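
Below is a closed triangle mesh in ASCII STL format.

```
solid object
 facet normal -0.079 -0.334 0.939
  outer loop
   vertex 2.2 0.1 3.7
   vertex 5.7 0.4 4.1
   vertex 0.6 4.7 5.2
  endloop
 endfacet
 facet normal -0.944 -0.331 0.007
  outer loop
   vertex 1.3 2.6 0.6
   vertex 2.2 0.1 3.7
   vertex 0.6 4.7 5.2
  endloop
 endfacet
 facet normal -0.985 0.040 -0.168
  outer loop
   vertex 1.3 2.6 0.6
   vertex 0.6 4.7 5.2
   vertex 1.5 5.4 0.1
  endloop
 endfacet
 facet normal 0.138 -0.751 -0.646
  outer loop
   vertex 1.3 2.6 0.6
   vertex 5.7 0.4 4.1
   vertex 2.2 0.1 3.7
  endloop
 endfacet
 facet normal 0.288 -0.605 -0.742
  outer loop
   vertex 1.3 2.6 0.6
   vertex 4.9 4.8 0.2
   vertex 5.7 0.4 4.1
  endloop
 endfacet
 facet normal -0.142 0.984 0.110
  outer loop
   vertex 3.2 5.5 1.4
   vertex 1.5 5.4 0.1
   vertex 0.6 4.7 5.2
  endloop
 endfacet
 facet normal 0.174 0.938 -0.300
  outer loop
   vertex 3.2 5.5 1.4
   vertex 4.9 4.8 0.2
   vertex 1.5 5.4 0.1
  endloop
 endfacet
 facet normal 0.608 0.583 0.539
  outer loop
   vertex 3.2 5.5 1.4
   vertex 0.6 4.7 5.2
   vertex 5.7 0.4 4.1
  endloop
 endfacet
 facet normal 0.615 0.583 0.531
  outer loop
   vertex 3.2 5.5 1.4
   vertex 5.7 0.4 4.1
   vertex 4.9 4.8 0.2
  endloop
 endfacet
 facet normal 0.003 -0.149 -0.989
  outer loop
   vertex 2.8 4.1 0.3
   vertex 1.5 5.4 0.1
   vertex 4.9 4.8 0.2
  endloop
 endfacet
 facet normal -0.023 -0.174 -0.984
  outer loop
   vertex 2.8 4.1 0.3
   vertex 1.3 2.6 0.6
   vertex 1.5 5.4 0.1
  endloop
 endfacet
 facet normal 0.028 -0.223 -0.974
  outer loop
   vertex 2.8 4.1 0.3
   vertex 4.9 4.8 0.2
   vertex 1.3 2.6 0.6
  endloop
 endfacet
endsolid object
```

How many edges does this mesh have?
18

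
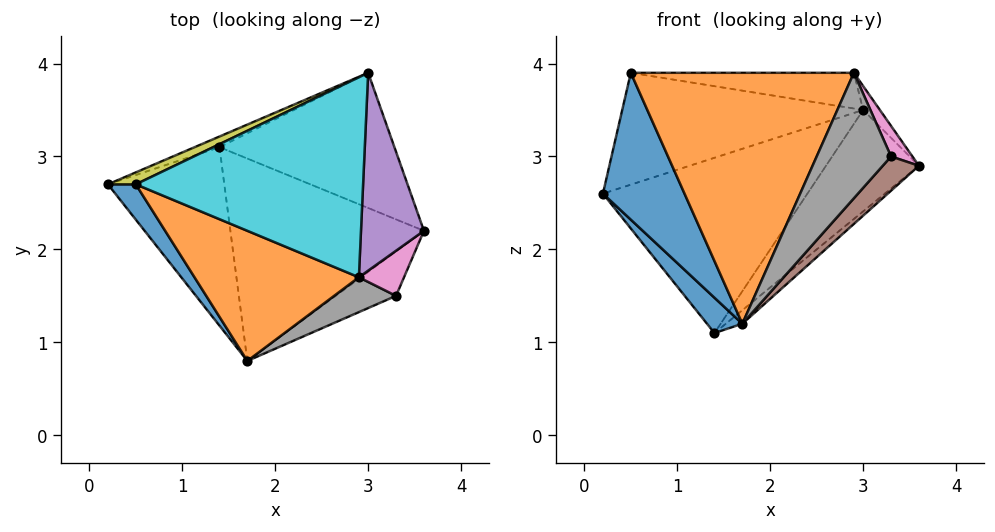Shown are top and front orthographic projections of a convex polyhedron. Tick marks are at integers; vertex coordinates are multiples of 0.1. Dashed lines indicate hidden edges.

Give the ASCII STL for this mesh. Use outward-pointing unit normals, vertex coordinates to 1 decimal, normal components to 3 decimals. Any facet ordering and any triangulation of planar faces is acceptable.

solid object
 facet normal -0.758 -0.127 -0.640
  outer loop
   vertex 1.4 3.1 1.1
   vertex 1.7 0.8 1.2
   vertex 0.2 2.7 2.6
  endloop
 endfacet
 facet normal 0.645 0.051 -0.763
  outer loop
   vertex 1.4 3.1 1.1
   vertex 3.6 2.2 2.9
   vertex 1.7 0.8 1.2
  endloop
 endfacet
 facet normal -0.378 0.924 -0.056
  outer loop
   vertex 3.0 3.9 3.5
   vertex 1.4 3.1 1.1
   vertex 0.2 2.7 2.6
  endloop
 endfacet
 facet normal 0.669 0.446 -0.595
  outer loop
   vertex 3.0 3.9 3.5
   vertex 3.6 2.2 2.9
   vertex 1.4 3.1 1.1
  endloop
 endfacet
 facet normal 0.800 0.072 0.596
  outer loop
   vertex 2.9 1.7 3.9
   vertex 3.6 2.2 2.9
   vertex 3.0 3.9 3.5
  endloop
 endfacet
 facet normal 0.757 -0.398 -0.518
  outer loop
   vertex 3.3 1.5 3.0
   vertex 1.7 0.8 1.2
   vertex 3.6 2.2 2.9
  endloop
 endfacet
 facet normal 0.846 -0.299 0.442
  outer loop
   vertex 3.3 1.5 3.0
   vertex 3.6 2.2 2.9
   vertex 2.9 1.7 3.9
  endloop
 endfacet
 facet normal 0.120 -0.957 0.266
  outer loop
   vertex 3.3 1.5 3.0
   vertex 2.9 1.7 3.9
   vertex 1.7 0.8 1.2
  endloop
 endfacet
 facet normal -0.418 0.903 0.096
  outer loop
   vertex 0.5 2.7 3.9
   vertex 3.0 3.9 3.5
   vertex 0.2 2.7 2.6
  endloop
 endfacet
 facet normal 0.073 0.175 0.982
  outer loop
   vertex 0.5 2.7 3.9
   vertex 2.9 1.7 3.9
   vertex 3.0 3.9 3.5
  endloop
 endfacet
 facet normal -0.712 -0.683 0.164
  outer loop
   vertex 0.5 2.7 3.9
   vertex 0.2 2.7 2.6
   vertex 1.7 0.8 1.2
  endloop
 endfacet
 facet normal -0.347 -0.833 0.432
  outer loop
   vertex 0.5 2.7 3.9
   vertex 1.7 0.8 1.2
   vertex 2.9 1.7 3.9
  endloop
 endfacet
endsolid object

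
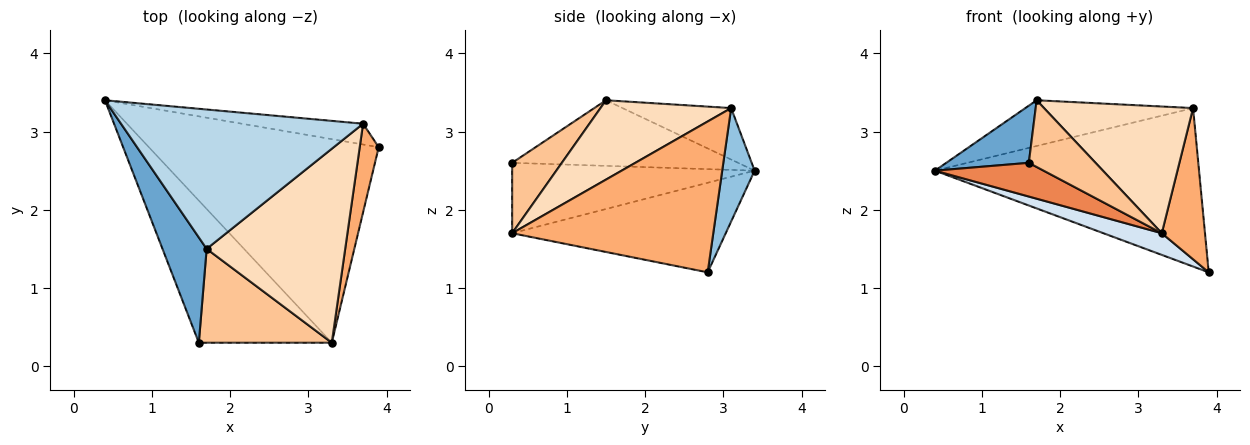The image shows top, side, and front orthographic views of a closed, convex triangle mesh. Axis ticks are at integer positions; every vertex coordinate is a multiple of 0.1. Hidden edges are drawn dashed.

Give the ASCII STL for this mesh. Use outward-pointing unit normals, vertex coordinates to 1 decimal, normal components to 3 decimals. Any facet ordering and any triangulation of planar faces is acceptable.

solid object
 facet normal -0.794 -0.290 0.534
  outer loop
   vertex 1.7 1.5 3.4
   vertex 0.4 3.4 2.5
   vertex 1.6 0.3 2.6
  endloop
 endfacet
 facet normal 0.121 0.984 -0.129
  outer loop
   vertex 3.7 3.1 3.3
   vertex 3.9 2.8 1.2
   vertex 0.4 3.4 2.5
  endloop
 endfacet
 facet normal -0.198 0.306 0.931
  outer loop
   vertex 3.7 3.1 3.3
   vertex 0.4 3.4 2.5
   vertex 1.7 1.5 3.4
  endloop
 endfacet
 facet normal -0.361 -0.099 -0.927
  outer loop
   vertex 3.3 0.3 1.7
   vertex 0.4 3.4 2.5
   vertex 3.9 2.8 1.2
  endloop
 endfacet
 facet normal -0.458 -0.205 -0.865
  outer loop
   vertex 3.3 0.3 1.7
   vertex 1.6 0.3 2.6
   vertex 0.4 3.4 2.5
  endloop
 endfacet
 facet normal 0.970 -0.208 0.122
  outer loop
   vertex 3.3 0.3 1.7
   vertex 3.9 2.8 1.2
   vertex 3.7 3.1 3.3
  endloop
 endfacet
 facet normal 0.396 -0.532 0.748
  outer loop
   vertex 3.3 0.3 1.7
   vertex 1.7 1.5 3.4
   vertex 1.6 0.3 2.6
  endloop
 endfacet
 facet normal 0.432 -0.493 0.755
  outer loop
   vertex 3.3 0.3 1.7
   vertex 3.7 3.1 3.3
   vertex 1.7 1.5 3.4
  endloop
 endfacet
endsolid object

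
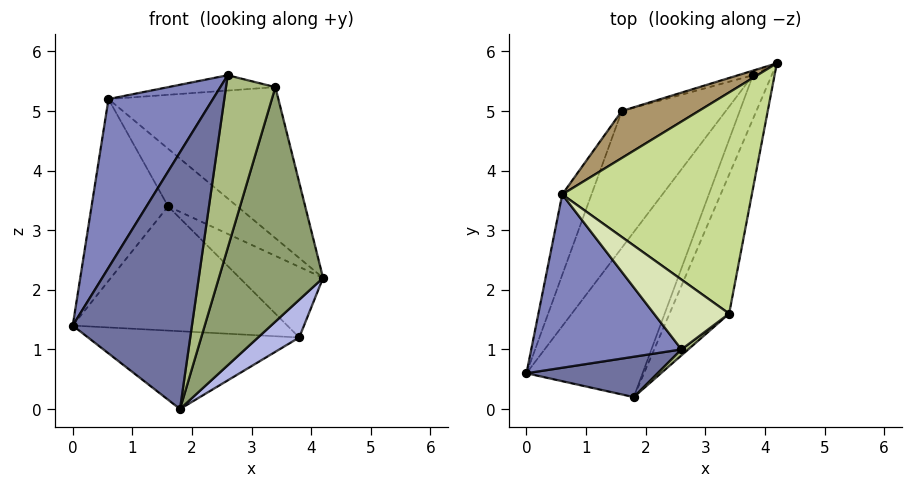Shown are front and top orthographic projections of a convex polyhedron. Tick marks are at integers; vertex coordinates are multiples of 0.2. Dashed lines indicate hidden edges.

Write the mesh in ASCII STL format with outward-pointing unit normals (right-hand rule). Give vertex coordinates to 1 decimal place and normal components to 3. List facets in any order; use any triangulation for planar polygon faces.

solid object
 facet normal -0.098 -0.983 0.154
  outer loop
   vertex 1.8 0.2 0.0
   vertex 2.6 1.0 5.6
   vertex 0.0 0.6 1.4
  endloop
 endfacet
 facet normal -0.724 -0.481 0.494
  outer loop
   vertex 0.6 3.6 5.2
   vertex 0.0 0.6 1.4
   vertex 2.6 1.0 5.6
  endloop
 endfacet
 facet normal -0.520 0.364 -0.773
  outer loop
   vertex 3.8 5.6 1.2
   vertex 1.8 0.2 0.0
   vertex 0.0 0.6 1.4
  endloop
 endfacet
 facet normal 0.912 -0.269 -0.311
  outer loop
   vertex 3.8 5.6 1.2
   vertex 4.2 5.8 2.2
   vertex 1.8 0.2 0.0
  endloop
 endfacet
 facet normal 0.927 -0.322 -0.191
  outer loop
   vertex 3.4 1.6 5.4
   vertex 1.8 0.2 0.0
   vertex 4.2 5.8 2.2
  endloop
 endfacet
 facet normal 0.604 -0.796 0.027
  outer loop
   vertex 3.4 1.6 5.4
   vertex 2.6 1.0 5.6
   vertex 1.8 0.2 0.0
  endloop
 endfacet
 facet normal 0.325 0.533 0.781
  outer loop
   vertex 3.4 1.6 5.4
   vertex 4.2 5.8 2.2
   vertex 0.6 3.6 5.2
  endloop
 endfacet
 facet normal 0.083 0.214 0.973
  outer loop
   vertex 3.4 1.6 5.4
   vertex 0.6 3.6 5.2
   vertex 2.6 1.0 5.6
  endloop
 endfacet
 facet normal 0.053 0.774 0.631
  outer loop
   vertex 1.6 5.0 3.4
   vertex 0.6 3.6 5.2
   vertex 4.2 5.8 2.2
  endloop
 endfacet
 facet normal -0.319 0.946 -0.061
  outer loop
   vertex 1.6 5.0 3.4
   vertex 4.2 5.8 2.2
   vertex 3.8 5.6 1.2
  endloop
 endfacet
 facet normal -0.895 0.408 -0.180
  outer loop
   vertex 1.6 5.0 3.4
   vertex 0.0 0.6 1.4
   vertex 0.6 3.6 5.2
  endloop
 endfacet
 facet normal -0.678 0.494 -0.544
  outer loop
   vertex 1.6 5.0 3.4
   vertex 3.8 5.6 1.2
   vertex 0.0 0.6 1.4
  endloop
 endfacet
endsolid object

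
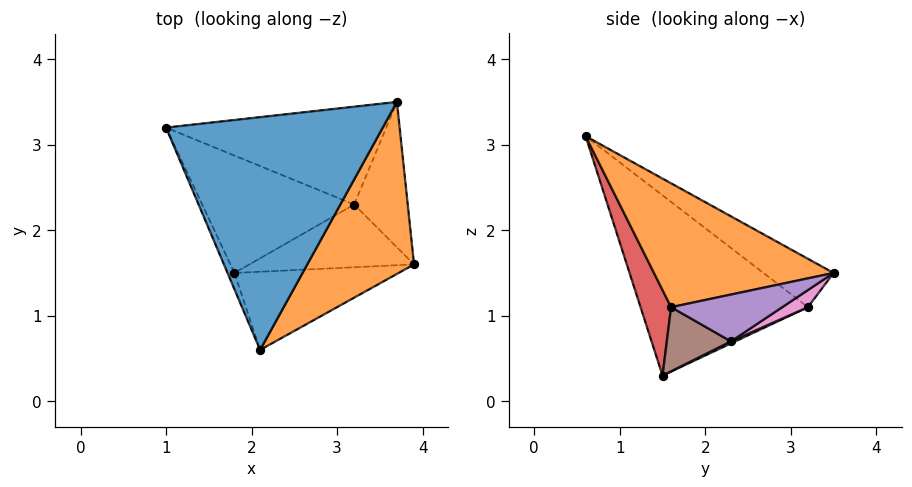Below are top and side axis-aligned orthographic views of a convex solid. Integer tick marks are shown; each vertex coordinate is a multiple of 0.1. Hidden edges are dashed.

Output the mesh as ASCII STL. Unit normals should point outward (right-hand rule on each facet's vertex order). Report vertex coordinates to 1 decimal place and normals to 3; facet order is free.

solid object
 facet normal -0.182 0.550 0.815
  outer loop
   vertex 3.7 3.5 1.5
   vertex 1.0 3.2 1.1
   vertex 2.1 0.6 3.1
  endloop
 endfacet
 facet normal 0.756 -0.058 0.652
  outer loop
   vertex 3.7 3.5 1.5
   vertex 2.1 0.6 3.1
   vertex 3.9 1.6 1.1
  endloop
 endfacet
 facet normal -0.910 -0.412 -0.035
  outer loop
   vertex 1.8 1.5 0.3
   vertex 2.1 0.6 3.1
   vertex 1.0 3.2 1.1
  endloop
 endfacet
 facet normal 0.166 -0.934 -0.318
  outer loop
   vertex 1.8 1.5 0.3
   vertex 3.9 1.6 1.1
   vertex 2.1 0.6 3.1
  endloop
 endfacet
 facet normal 0.642 0.222 -0.734
  outer loop
   vertex 3.2 2.3 0.7
   vertex 3.7 3.5 1.5
   vertex 3.9 1.6 1.1
  endloop
 endfacet
 facet normal 0.358 -0.167 -0.919
  outer loop
   vertex 3.2 2.3 0.7
   vertex 3.9 1.6 1.1
   vertex 1.8 1.5 0.3
  endloop
 endfacet
 facet normal 0.065 0.534 -0.843
  outer loop
   vertex 3.2 2.3 0.7
   vertex 1.0 3.2 1.1
   vertex 3.7 3.5 1.5
  endloop
 endfacet
 facet normal 0.012 0.430 -0.903
  outer loop
   vertex 3.2 2.3 0.7
   vertex 1.8 1.5 0.3
   vertex 1.0 3.2 1.1
  endloop
 endfacet
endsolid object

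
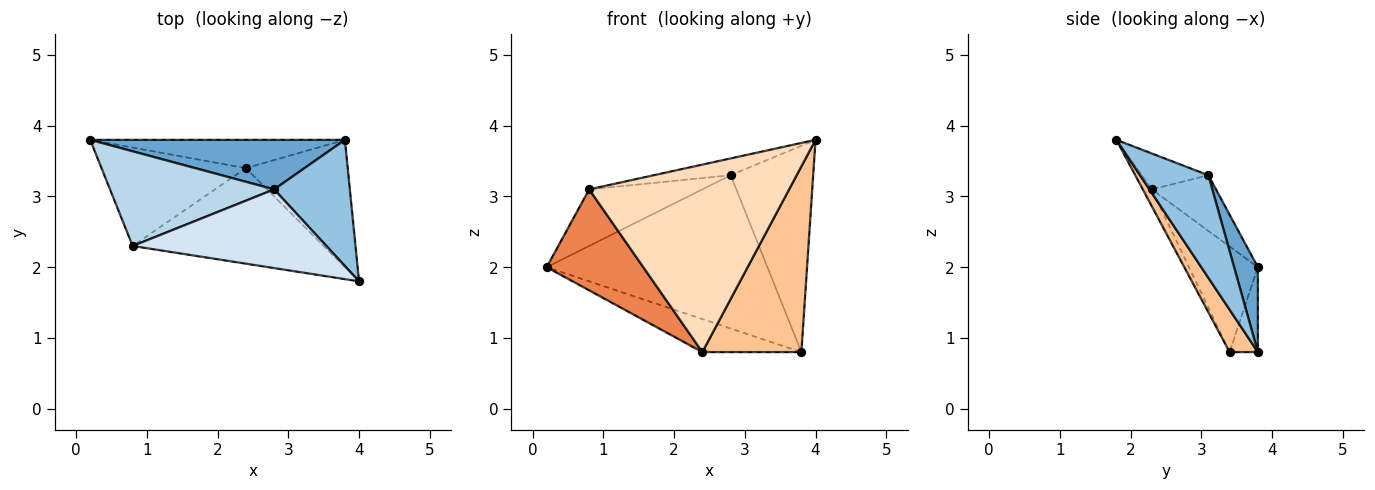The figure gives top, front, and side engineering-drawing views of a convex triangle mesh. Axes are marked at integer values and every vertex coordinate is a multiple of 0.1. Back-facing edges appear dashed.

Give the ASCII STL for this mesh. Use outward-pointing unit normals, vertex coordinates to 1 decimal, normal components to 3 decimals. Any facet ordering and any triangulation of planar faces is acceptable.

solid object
 facet normal 0.102 0.947 0.306
  outer loop
   vertex 2.8 3.1 3.3
   vertex 3.8 3.8 0.8
   vertex 0.2 3.8 2.0
  endloop
 endfacet
 facet normal 0.577 0.697 0.426
  outer loop
   vertex 2.8 3.1 3.3
   vertex 4.0 1.8 3.8
   vertex 3.8 3.8 0.8
  endloop
 endfacet
 facet normal -0.279 0.493 0.824
  outer loop
   vertex 0.8 2.3 3.1
   vertex 2.8 3.1 3.3
   vertex 0.2 3.8 2.0
  endloop
 endfacet
 facet normal -0.178 0.205 0.962
  outer loop
   vertex 0.8 2.3 3.1
   vertex 4.0 1.8 3.8
   vertex 2.8 3.1 3.3
  endloop
 endfacet
 facet normal -0.455 -0.638 -0.622
  outer loop
   vertex 2.4 3.4 0.8
   vertex 0.8 2.3 3.1
   vertex 0.2 3.8 2.0
  endloop
 endfacet
 facet normal -0.212 0.742 -0.636
  outer loop
   vertex 2.4 3.4 0.8
   vertex 0.2 3.8 2.0
   vertex 3.8 3.8 0.8
  endloop
 endfacet
 facet normal 0.229 -0.803 -0.550
  outer loop
   vertex 2.4 3.4 0.8
   vertex 3.8 3.8 0.8
   vertex 4.0 1.8 3.8
  endloop
 endfacet
 facet normal -0.040 -0.890 -0.454
  outer loop
   vertex 2.4 3.4 0.8
   vertex 4.0 1.8 3.8
   vertex 0.8 2.3 3.1
  endloop
 endfacet
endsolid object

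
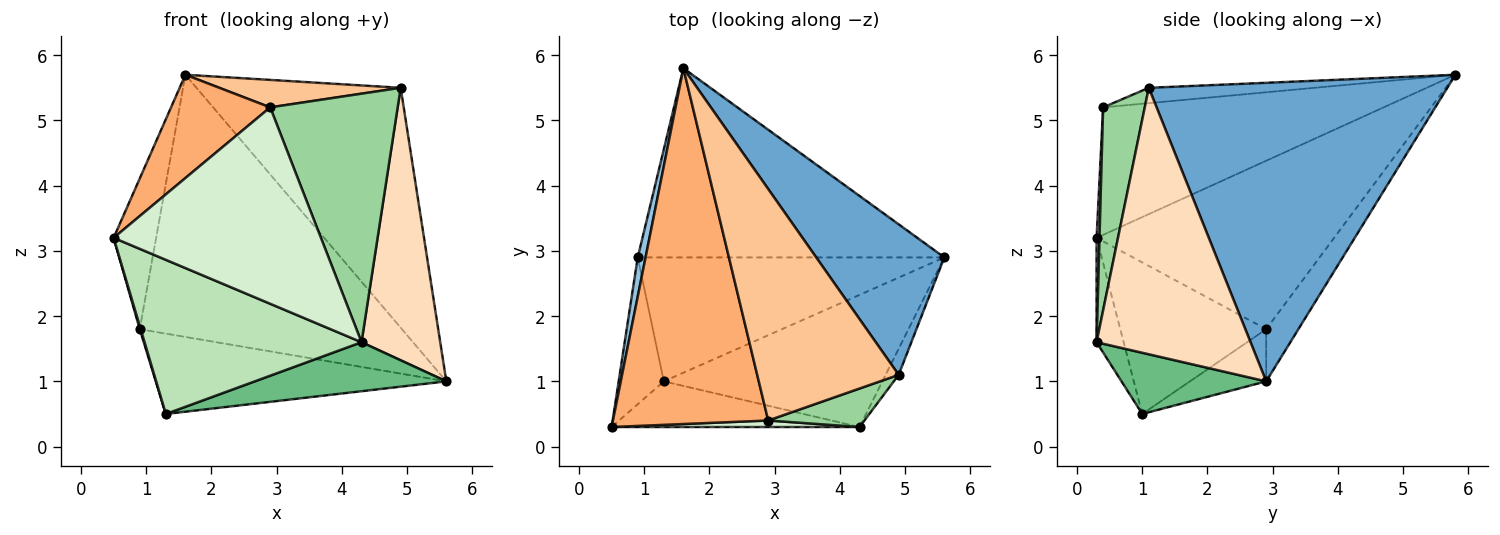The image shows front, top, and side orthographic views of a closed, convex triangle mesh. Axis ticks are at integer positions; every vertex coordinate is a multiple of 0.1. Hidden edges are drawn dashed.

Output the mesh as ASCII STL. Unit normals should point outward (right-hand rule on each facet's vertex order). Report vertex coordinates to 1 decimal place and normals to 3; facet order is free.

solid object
 facet normal 0.778 0.532 0.334
  outer loop
   vertex 4.9 1.1 5.5
   vertex 5.6 2.9 1.0
   vertex 1.6 5.8 5.7
  endloop
 endfacet
 facet normal -0.983 0.176 0.046
  outer loop
   vertex 0.9 2.9 1.8
   vertex 0.5 0.3 3.2
   vertex 1.6 5.8 5.7
  endloop
 endfacet
 facet normal -0.958 -0.006 -0.286
  outer loop
   vertex 0.9 2.9 1.8
   vertex 1.3 1.0 0.5
   vertex 0.5 0.3 3.2
  endloop
 endfacet
 facet normal -0.099 0.807 -0.582
  outer loop
   vertex 0.9 2.9 1.8
   vertex 1.6 5.8 5.7
   vertex 5.6 2.9 1.0
  endloop
 endfacet
 facet normal -0.141 0.539 -0.831
  outer loop
   vertex 0.9 2.9 1.8
   vertex 5.6 2.9 1.0
   vertex 1.3 1.0 0.5
  endloop
 endfacet
 facet normal -0.619 -0.219 0.754
  outer loop
   vertex 2.9 0.4 5.2
   vertex 1.6 5.8 5.7
   vertex 0.5 0.3 3.2
  endloop
 endfacet
 facet normal -0.107 -0.117 0.987
  outer loop
   vertex 2.9 0.4 5.2
   vertex 4.9 1.1 5.5
   vertex 1.6 5.8 5.7
  endloop
 endfacet
 facet normal 0.890 -0.455 -0.044
  outer loop
   vertex 4.3 0.3 1.6
   vertex 5.6 2.9 1.0
   vertex 4.9 1.1 5.5
  endloop
 endfacet
 facet normal 0.254 -0.336 -0.907
  outer loop
   vertex 4.3 0.3 1.6
   vertex 1.3 1.0 0.5
   vertex 5.6 2.9 1.0
  endloop
 endfacet
 facet normal 0.307 -0.940 0.146
  outer loop
   vertex 4.3 0.3 1.6
   vertex 4.9 1.1 5.5
   vertex 2.9 0.4 5.2
  endloop
 endfacet
 facet normal -0.119 -0.952 -0.282
  outer loop
   vertex 4.3 0.3 1.6
   vertex 0.5 0.3 3.2
   vertex 1.3 1.0 0.5
  endloop
 endfacet
 facet normal 0.014 -0.999 0.033
  outer loop
   vertex 4.3 0.3 1.6
   vertex 2.9 0.4 5.2
   vertex 0.5 0.3 3.2
  endloop
 endfacet
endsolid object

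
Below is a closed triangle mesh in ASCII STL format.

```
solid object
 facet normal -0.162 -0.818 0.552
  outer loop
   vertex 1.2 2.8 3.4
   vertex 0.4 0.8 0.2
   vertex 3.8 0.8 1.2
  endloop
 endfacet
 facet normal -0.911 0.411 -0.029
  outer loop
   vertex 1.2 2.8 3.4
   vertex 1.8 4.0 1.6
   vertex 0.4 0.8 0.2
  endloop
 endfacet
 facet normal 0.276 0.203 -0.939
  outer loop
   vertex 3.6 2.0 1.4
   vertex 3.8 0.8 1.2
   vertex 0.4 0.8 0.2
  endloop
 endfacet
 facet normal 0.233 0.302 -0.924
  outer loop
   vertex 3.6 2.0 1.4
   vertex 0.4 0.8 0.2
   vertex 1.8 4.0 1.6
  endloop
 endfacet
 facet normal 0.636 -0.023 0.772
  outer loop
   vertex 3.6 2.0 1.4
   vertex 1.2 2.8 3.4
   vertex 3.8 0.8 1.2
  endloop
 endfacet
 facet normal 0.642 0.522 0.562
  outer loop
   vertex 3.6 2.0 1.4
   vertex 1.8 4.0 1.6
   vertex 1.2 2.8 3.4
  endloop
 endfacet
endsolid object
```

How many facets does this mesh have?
6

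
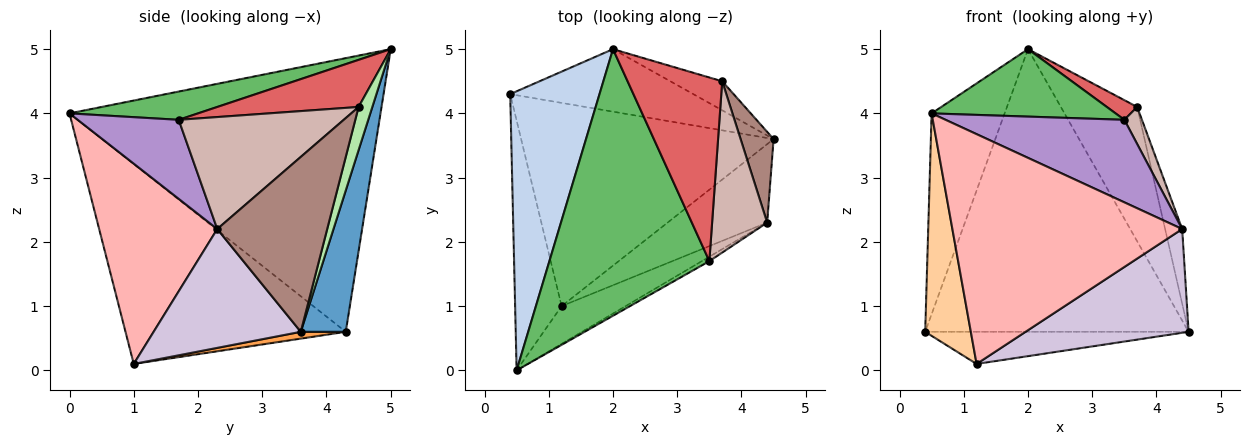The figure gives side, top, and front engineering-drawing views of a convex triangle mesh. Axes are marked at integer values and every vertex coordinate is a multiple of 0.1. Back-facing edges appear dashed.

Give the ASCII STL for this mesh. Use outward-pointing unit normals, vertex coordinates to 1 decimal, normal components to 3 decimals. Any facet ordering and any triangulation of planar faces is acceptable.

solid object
 facet normal 0.164 0.963 -0.213
  outer loop
   vertex 2.0 5.0 5.0
   vertex 4.5 3.6 0.6
   vertex 0.4 4.3 0.6
  endloop
 endfacet
 facet normal -0.928 0.218 0.303
  outer loop
   vertex 2.0 5.0 5.0
   vertex 0.4 4.3 0.6
   vertex 0.5 0.0 4.0
  endloop
 endfacet
 facet normal 0.027 0.156 -0.987
  outer loop
   vertex 1.2 1.0 0.1
   vertex 0.4 4.3 0.6
   vertex 4.5 3.6 0.6
  endloop
 endfacet
 facet normal -0.955 -0.198 -0.222
  outer loop
   vertex 1.2 1.0 0.1
   vertex 0.5 0.0 4.0
   vertex 0.4 4.3 0.6
  endloop
 endfacet
 facet normal 0.169 -0.242 0.956
  outer loop
   vertex 3.5 1.7 3.9
   vertex 2.0 5.0 5.0
   vertex 0.5 0.0 4.0
  endloop
 endfacet
 facet normal 0.173 0.963 -0.208
  outer loop
   vertex 3.7 4.5 4.1
   vertex 4.5 3.6 0.6
   vertex 2.0 5.0 5.0
  endloop
 endfacet
 facet normal 0.444 -0.095 0.891
  outer loop
   vertex 3.7 4.5 4.1
   vertex 2.0 5.0 5.0
   vertex 3.5 1.7 3.9
  endloop
 endfacet
 facet normal 0.452 -0.880 -0.144
  outer loop
   vertex 4.4 2.3 2.2
   vertex 0.5 0.0 4.0
   vertex 1.2 1.0 0.1
  endloop
 endfacet
 facet normal 0.491 -0.870 -0.047
  outer loop
   vertex 4.4 2.3 2.2
   vertex 3.5 1.7 3.9
   vertex 0.5 0.0 4.0
  endloop
 endfacet
 facet normal 0.584 -0.647 -0.489
  outer loop
   vertex 4.4 2.3 2.2
   vertex 1.2 1.0 0.1
   vertex 4.5 3.6 0.6
  endloop
 endfacet
 facet normal 0.971 0.151 0.183
  outer loop
   vertex 4.4 2.3 2.2
   vertex 4.5 3.6 0.6
   vertex 3.7 4.5 4.1
  endloop
 endfacet
 facet normal 0.893 -0.095 0.439
  outer loop
   vertex 4.4 2.3 2.2
   vertex 3.7 4.5 4.1
   vertex 3.5 1.7 3.9
  endloop
 endfacet
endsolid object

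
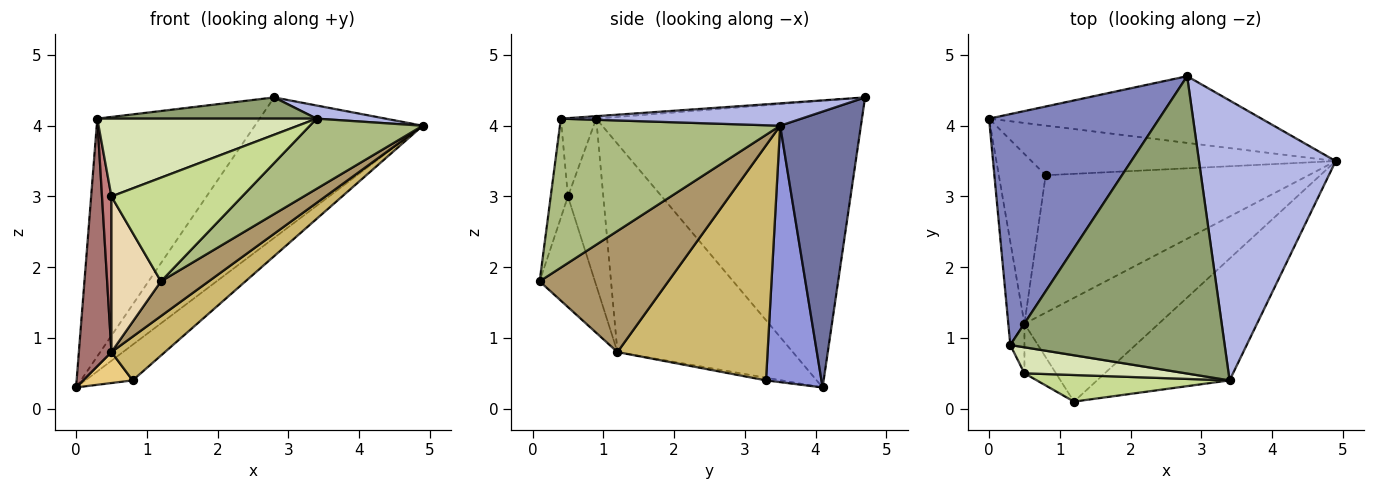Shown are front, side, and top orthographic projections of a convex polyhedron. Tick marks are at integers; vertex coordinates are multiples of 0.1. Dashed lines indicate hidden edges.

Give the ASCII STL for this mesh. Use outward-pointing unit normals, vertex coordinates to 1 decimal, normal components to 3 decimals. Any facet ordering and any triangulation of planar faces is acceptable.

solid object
 facet normal 0.399 0.829 -0.393
  outer loop
   vertex 2.8 4.7 4.4
   vertex 4.9 3.5 4.0
   vertex 0.0 4.1 0.3
  endloop
 endfacet
 facet normal -0.761 0.465 0.452
  outer loop
   vertex 0.3 0.9 4.1
   vertex 2.8 4.7 4.4
   vertex 0.0 4.1 0.3
  endloop
 endfacet
 facet normal 0.565 0.481 -0.670
  outer loop
   vertex 0.8 3.3 0.4
   vertex 0.0 4.1 0.3
   vertex 4.9 3.5 4.0
  endloop
 endfacet
 facet normal 0.161 -0.046 0.986
  outer loop
   vertex 3.4 0.4 4.1
   vertex 4.9 3.5 4.0
   vertex 2.8 4.7 4.4
  endloop
 endfacet
 facet normal -0.011 -0.071 0.997
  outer loop
   vertex 3.4 0.4 4.1
   vertex 2.8 4.7 4.4
   vertex 0.3 0.9 4.1
  endloop
 endfacet
 facet normal 0.698 -0.358 -0.621
  outer loop
   vertex 3.4 0.4 4.1
   vertex 1.2 0.1 1.8
   vertex 4.9 3.5 4.0
  endloop
 endfacet
 facet normal -0.127 -0.961 0.246
  outer loop
   vertex 3.4 0.4 4.1
   vertex 0.5 0.5 3.0
   vertex 1.2 0.1 1.8
  endloop
 endfacet
 facet normal -0.151 -0.937 0.313
  outer loop
   vertex 3.4 0.4 4.1
   vertex 0.3 0.9 4.1
   vertex 0.5 0.5 3.0
  endloop
 endfacet
 facet normal 0.650 -0.241 -0.720
  outer loop
   vertex 0.5 1.2 0.8
   vertex 4.9 3.5 4.0
   vertex 1.2 0.1 1.8
  endloop
 endfacet
 facet normal 0.648 -0.231 -0.726
  outer loop
   vertex 0.5 1.2 0.8
   vertex 0.8 3.3 0.4
   vertex 4.9 3.5 4.0
  endloop
 endfacet
 facet normal -0.056 -0.179 -0.982
  outer loop
   vertex 0.5 1.2 0.8
   vertex 0.0 4.1 0.3
   vertex 0.8 3.3 0.4
  endloop
 endfacet
 facet normal -0.729 -0.653 -0.208
  outer loop
   vertex 0.5 1.2 0.8
   vertex 1.2 0.1 1.8
   vertex 0.5 0.5 3.0
  endloop
 endfacet
 facet normal -0.980 -0.182 -0.076
  outer loop
   vertex 0.5 1.2 0.8
   vertex 0.3 0.9 4.1
   vertex 0.0 4.1 0.3
  endloop
 endfacet
 facet normal -0.963 -0.257 -0.082
  outer loop
   vertex 0.5 1.2 0.8
   vertex 0.5 0.5 3.0
   vertex 0.3 0.9 4.1
  endloop
 endfacet
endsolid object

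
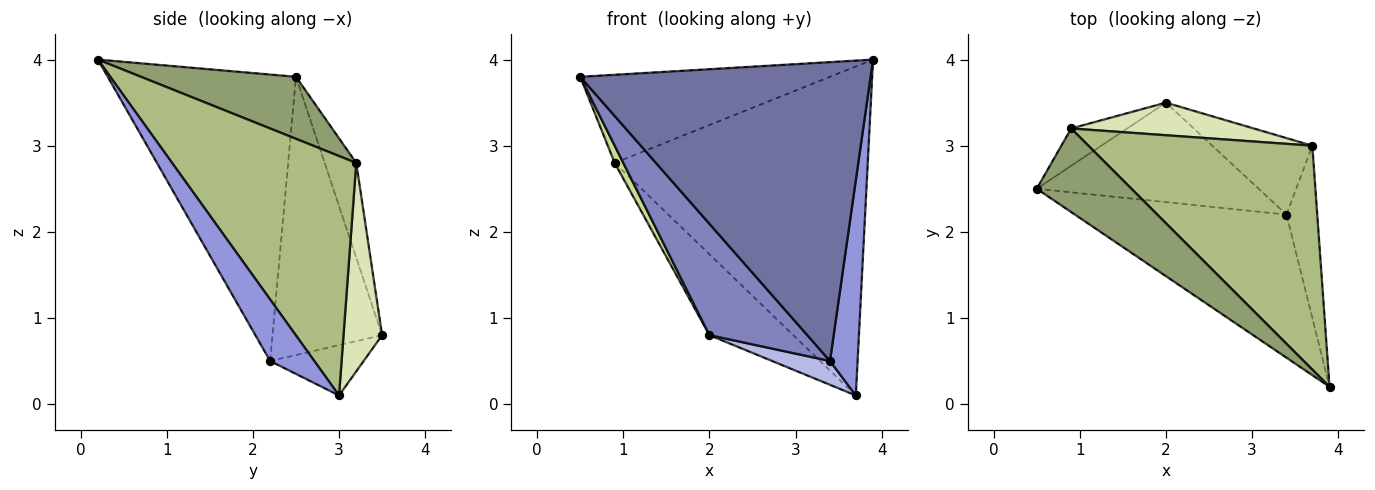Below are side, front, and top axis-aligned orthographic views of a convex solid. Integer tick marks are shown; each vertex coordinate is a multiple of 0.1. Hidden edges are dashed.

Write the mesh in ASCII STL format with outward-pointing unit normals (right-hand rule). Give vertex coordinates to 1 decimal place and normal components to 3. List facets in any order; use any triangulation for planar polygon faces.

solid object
 facet normal -0.505 -0.779 -0.373
  outer loop
   vertex 3.4 2.2 0.5
   vertex 3.9 0.2 4.0
   vertex 0.5 2.5 3.8
  endloop
 endfacet
 facet normal -0.641 -0.572 -0.511
  outer loop
   vertex 3.4 2.2 0.5
   vertex 0.5 2.5 3.8
   vertex 2.0 3.5 0.8
  endloop
 endfacet
 facet normal 0.781 -0.488 -0.390
  outer loop
   vertex 3.4 2.2 0.5
   vertex 3.7 3.0 0.1
   vertex 3.9 0.2 4.0
  endloop
 endfacet
 facet normal -0.433 -0.268 -0.861
  outer loop
   vertex 3.4 2.2 0.5
   vertex 2.0 3.5 0.8
   vertex 3.7 3.0 0.1
  endloop
 endfacet
 facet normal 0.411 0.662 0.627
  outer loop
   vertex 0.9 3.2 2.8
   vertex 0.5 2.5 3.8
   vertex 3.9 0.2 4.0
  endloop
 endfacet
 facet normal 0.516 0.708 0.482
  outer loop
   vertex 0.9 3.2 2.8
   vertex 3.9 0.2 4.0
   vertex 3.7 3.0 0.1
  endloop
 endfacet
 facet normal -0.838 -0.229 -0.495
  outer loop
   vertex 0.9 3.2 2.8
   vertex 2.0 3.5 0.8
   vertex 0.5 2.5 3.8
  endloop
 endfacet
 facet normal 0.392 0.853 0.344
  outer loop
   vertex 0.9 3.2 2.8
   vertex 3.7 3.0 0.1
   vertex 2.0 3.5 0.8
  endloop
 endfacet
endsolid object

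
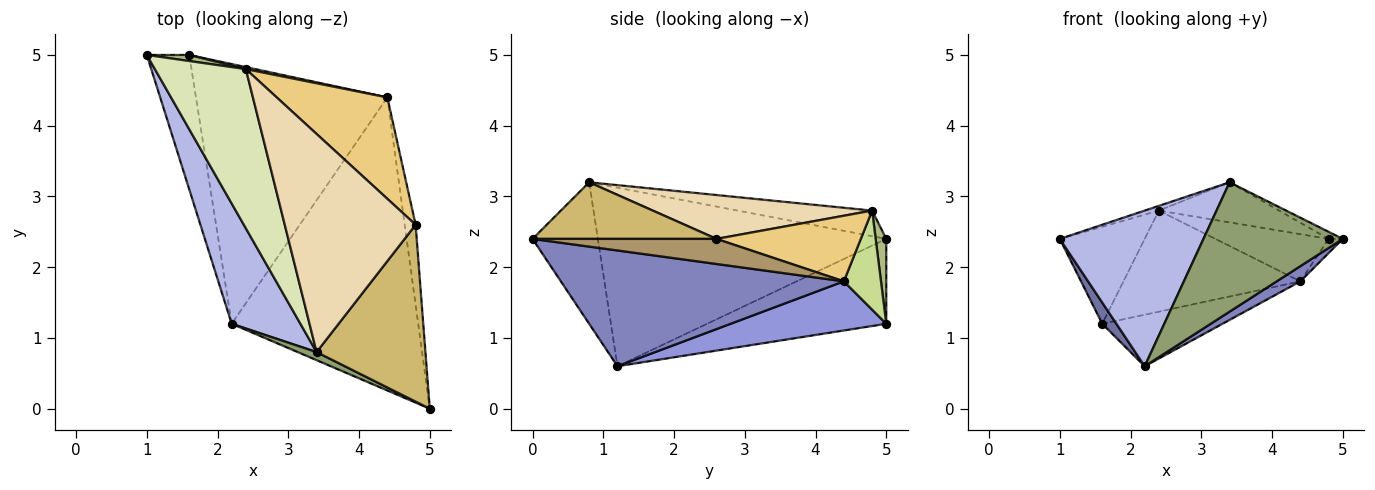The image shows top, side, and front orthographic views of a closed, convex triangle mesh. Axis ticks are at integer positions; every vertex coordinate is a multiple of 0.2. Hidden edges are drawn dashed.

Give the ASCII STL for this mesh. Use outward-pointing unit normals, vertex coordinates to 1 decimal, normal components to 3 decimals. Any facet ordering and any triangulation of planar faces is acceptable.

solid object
 facet normal -0.892 -0.070 -0.446
  outer loop
   vertex 1.6 5.0 1.2
   vertex 2.2 1.2 0.6
   vertex 1.0 5.0 2.4
  endloop
 endfacet
 facet normal 0.527 -0.044 -0.849
  outer loop
   vertex 4.4 4.4 1.8
   vertex 5.0 0.0 2.4
   vertex 2.2 1.2 0.6
  endloop
 endfacet
 facet normal 0.244 0.189 -0.951
  outer loop
   vertex 4.4 4.4 1.8
   vertex 2.2 1.2 0.6
   vertex 1.6 5.0 1.2
  endloop
 endfacet
 facet normal -0.846 -0.422 0.326
  outer loop
   vertex 3.4 0.8 3.2
   vertex 1.0 5.0 2.4
   vertex 2.2 1.2 0.6
  endloop
 endfacet
 facet normal -0.424 -0.904 0.057
  outer loop
   vertex 3.4 0.8 3.2
   vertex 2.2 1.2 0.6
   vertex 5.0 0.0 2.4
  endloop
 endfacet
 facet normal 0.124 0.990 0.062
  outer loop
   vertex 2.4 4.8 2.8
   vertex 1.6 5.0 1.2
   vertex 1.0 5.0 2.4
  endloop
 endfacet
 facet normal 0.205 0.978 0.020
  outer loop
   vertex 2.4 4.8 2.8
   vertex 4.4 4.4 1.8
   vertex 1.6 5.0 1.2
  endloop
 endfacet
 facet normal -0.271 0.029 0.962
  outer loop
   vertex 2.4 4.8 2.8
   vertex 1.0 5.0 2.4
   vertex 3.4 0.8 3.2
  endloop
 endfacet
 facet normal 0.914 0.070 -0.399
  outer loop
   vertex 4.8 2.6 2.4
   vertex 5.0 0.0 2.4
   vertex 4.4 4.4 1.8
  endloop
 endfacet
 facet normal 0.461 0.035 0.887
  outer loop
   vertex 4.8 2.6 2.4
   vertex 3.4 0.8 3.2
   vertex 5.0 0.0 2.4
  endloop
 endfacet
 facet normal 0.474 0.371 0.799
  outer loop
   vertex 4.8 2.6 2.4
   vertex 4.4 4.4 1.8
   vertex 2.4 4.8 2.8
  endloop
 endfacet
 facet normal 0.313 0.172 0.934
  outer loop
   vertex 4.8 2.6 2.4
   vertex 2.4 4.8 2.8
   vertex 3.4 0.8 3.2
  endloop
 endfacet
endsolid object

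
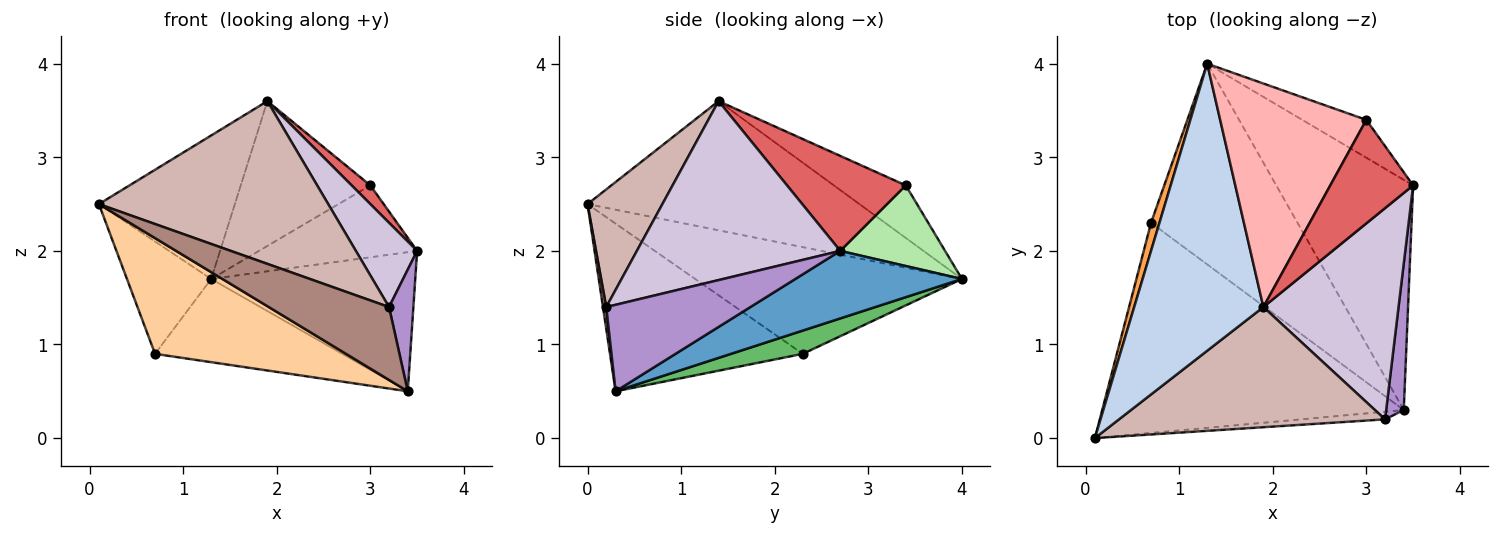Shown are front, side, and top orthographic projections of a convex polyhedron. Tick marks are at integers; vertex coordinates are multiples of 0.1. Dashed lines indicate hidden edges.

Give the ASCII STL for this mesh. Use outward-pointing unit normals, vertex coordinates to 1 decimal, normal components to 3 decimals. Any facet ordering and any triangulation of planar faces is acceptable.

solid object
 facet normal 0.389 0.477 -0.788
  outer loop
   vertex 3.4 0.3 0.5
   vertex 1.3 4.0 1.7
   vertex 3.5 2.7 2.0
  endloop
 endfacet
 facet normal -0.667 0.333 0.667
  outer loop
   vertex 1.9 1.4 3.6
   vertex 1.3 4.0 1.7
   vertex 0.1 0.0 2.5
  endloop
 endfacet
 facet normal -0.951 0.300 0.075
  outer loop
   vertex 0.7 2.3 0.9
   vertex 0.1 0.0 2.5
   vertex 1.3 4.0 1.7
  endloop
 endfacet
 facet normal -0.438 -0.434 -0.788
  outer loop
   vertex 0.7 2.3 0.9
   vertex 3.4 0.3 0.5
   vertex 0.1 0.0 2.5
  endloop
 endfacet
 facet normal 0.145 0.379 -0.914
  outer loop
   vertex 0.7 2.3 0.9
   vertex 1.3 4.0 1.7
   vertex 3.4 0.3 0.5
  endloop
 endfacet
 facet normal 0.506 0.763 -0.402
  outer loop
   vertex 3.0 3.4 2.7
   vertex 3.5 2.7 2.0
   vertex 1.3 4.0 1.7
  endloop
 endfacet
 facet normal 0.748 -0.118 0.653
  outer loop
   vertex 3.0 3.4 2.7
   vertex 1.9 1.4 3.6
   vertex 3.5 2.7 2.0
  endloop
 endfacet
 facet normal -0.289 0.520 0.803
  outer loop
   vertex 3.0 3.4 2.7
   vertex 1.3 4.0 1.7
   vertex 1.9 1.4 3.6
  endloop
 endfacet
 facet normal 0.967 -0.163 0.197
  outer loop
   vertex 3.2 0.2 1.4
   vertex 3.4 0.3 0.5
   vertex 3.5 2.7 2.0
  endloop
 endfacet
 facet normal 0.776 -0.234 0.586
  outer loop
   vertex 3.2 0.2 1.4
   vertex 3.5 2.7 2.0
   vertex 1.9 1.4 3.6
  endloop
 endfacet
 facet normal 0.027 -0.994 -0.104
  outer loop
   vertex 3.2 0.2 1.4
   vertex 0.1 0.0 2.5
   vertex 3.4 0.3 0.5
  endloop
 endfacet
 facet normal 0.254 -0.778 0.575
  outer loop
   vertex 3.2 0.2 1.4
   vertex 1.9 1.4 3.6
   vertex 0.1 0.0 2.5
  endloop
 endfacet
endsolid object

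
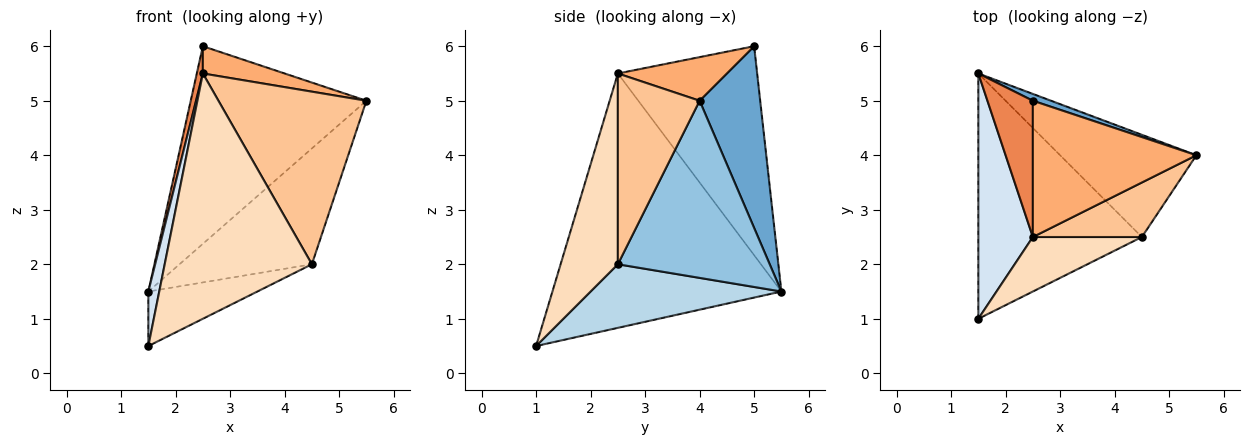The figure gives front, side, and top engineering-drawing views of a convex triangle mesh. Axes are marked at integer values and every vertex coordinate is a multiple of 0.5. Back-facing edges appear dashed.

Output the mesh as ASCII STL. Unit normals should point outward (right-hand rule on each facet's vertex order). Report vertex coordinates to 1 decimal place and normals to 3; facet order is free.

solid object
 facet normal 0.326 0.945 0.033
  outer loop
   vertex 2.5 5.0 6.0
   vertex 5.5 4.0 5.0
   vertex 1.5 5.5 1.5
  endloop
 endfacet
 facet normal 0.652 0.568 -0.502
  outer loop
   vertex 4.5 2.5 2.0
   vertex 1.5 5.5 1.5
   vertex 5.5 4.0 5.0
  endloop
 endfacet
 facet normal 0.355 0.203 -0.913
  outer loop
   vertex 4.5 2.5 2.0
   vertex 1.5 1.0 0.5
   vertex 1.5 5.5 1.5
  endloop
 endfacet
 facet normal -0.977 -0.047 0.209
  outer loop
   vertex 2.5 2.5 5.5
   vertex 1.5 5.5 1.5
   vertex 1.5 1.0 0.5
  endloop
 endfacet
 facet normal -0.976 -0.042 0.212
  outer loop
   vertex 2.5 2.5 5.5
   vertex 2.5 5.0 6.0
   vertex 1.5 5.5 1.5
  endloop
 endfacet
 facet normal 0.253 -0.190 0.949
  outer loop
   vertex 2.5 2.5 5.5
   vertex 5.5 4.0 5.0
   vertex 2.5 5.0 6.0
  endloop
 endfacet
 facet normal 0.466 -0.844 0.266
  outer loop
   vertex 2.5 2.5 5.5
   vertex 4.5 2.5 2.0
   vertex 5.5 4.0 5.0
  endloop
 endfacet
 facet normal 0.355 -0.913 0.203
  outer loop
   vertex 2.5 2.5 5.5
   vertex 1.5 1.0 0.5
   vertex 4.5 2.5 2.0
  endloop
 endfacet
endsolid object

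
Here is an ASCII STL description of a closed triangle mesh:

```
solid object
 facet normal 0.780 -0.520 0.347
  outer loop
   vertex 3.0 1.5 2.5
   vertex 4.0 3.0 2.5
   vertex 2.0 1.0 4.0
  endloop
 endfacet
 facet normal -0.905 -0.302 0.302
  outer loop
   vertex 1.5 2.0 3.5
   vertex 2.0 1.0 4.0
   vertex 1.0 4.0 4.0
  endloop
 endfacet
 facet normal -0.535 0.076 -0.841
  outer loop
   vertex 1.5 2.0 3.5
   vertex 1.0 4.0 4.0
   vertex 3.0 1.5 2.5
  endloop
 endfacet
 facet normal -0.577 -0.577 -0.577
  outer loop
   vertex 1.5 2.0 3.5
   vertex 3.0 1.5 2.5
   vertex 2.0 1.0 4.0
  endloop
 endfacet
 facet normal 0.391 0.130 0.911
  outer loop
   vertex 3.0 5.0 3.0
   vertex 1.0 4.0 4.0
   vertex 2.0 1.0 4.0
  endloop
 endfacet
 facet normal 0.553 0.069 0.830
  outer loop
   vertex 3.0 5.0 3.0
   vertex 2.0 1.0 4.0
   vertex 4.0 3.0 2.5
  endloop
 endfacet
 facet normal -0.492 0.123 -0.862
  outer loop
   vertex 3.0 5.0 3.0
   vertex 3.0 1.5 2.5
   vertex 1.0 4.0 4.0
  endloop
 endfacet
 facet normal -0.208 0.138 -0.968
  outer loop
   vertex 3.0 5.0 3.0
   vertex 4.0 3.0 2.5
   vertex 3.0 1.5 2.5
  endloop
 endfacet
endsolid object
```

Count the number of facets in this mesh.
8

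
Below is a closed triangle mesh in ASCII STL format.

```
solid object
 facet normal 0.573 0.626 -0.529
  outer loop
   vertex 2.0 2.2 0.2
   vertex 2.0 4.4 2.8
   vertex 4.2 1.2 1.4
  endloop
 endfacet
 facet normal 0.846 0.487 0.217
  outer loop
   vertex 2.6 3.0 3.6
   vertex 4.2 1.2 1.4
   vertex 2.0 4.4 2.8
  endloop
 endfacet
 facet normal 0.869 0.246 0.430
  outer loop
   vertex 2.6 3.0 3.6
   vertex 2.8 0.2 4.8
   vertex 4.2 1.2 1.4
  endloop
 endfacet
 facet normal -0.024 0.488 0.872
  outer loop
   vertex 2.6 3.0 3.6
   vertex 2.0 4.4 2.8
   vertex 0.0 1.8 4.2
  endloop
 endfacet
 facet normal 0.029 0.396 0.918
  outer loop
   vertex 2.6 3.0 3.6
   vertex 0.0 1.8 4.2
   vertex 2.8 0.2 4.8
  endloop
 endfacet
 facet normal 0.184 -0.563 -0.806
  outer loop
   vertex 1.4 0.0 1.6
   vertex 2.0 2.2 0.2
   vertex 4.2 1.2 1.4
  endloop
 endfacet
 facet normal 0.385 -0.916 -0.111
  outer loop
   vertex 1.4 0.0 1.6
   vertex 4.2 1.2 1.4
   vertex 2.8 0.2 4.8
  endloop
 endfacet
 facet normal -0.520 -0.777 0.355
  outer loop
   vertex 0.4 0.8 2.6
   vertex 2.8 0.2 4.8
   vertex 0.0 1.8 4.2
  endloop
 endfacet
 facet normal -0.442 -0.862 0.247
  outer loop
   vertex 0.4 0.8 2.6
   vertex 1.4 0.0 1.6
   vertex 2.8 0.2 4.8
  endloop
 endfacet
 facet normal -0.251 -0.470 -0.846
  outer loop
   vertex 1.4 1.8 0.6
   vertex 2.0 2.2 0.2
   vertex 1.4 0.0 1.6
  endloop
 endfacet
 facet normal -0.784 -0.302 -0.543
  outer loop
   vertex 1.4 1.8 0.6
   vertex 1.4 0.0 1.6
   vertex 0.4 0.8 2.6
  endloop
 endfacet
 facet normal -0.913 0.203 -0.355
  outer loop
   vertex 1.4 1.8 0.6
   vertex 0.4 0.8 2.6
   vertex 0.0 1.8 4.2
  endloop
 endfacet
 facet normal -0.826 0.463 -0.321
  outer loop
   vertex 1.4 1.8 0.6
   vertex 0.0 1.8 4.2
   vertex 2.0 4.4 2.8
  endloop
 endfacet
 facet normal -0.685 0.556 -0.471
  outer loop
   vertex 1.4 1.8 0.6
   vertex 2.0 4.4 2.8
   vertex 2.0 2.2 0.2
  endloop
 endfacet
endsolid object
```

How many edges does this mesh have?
21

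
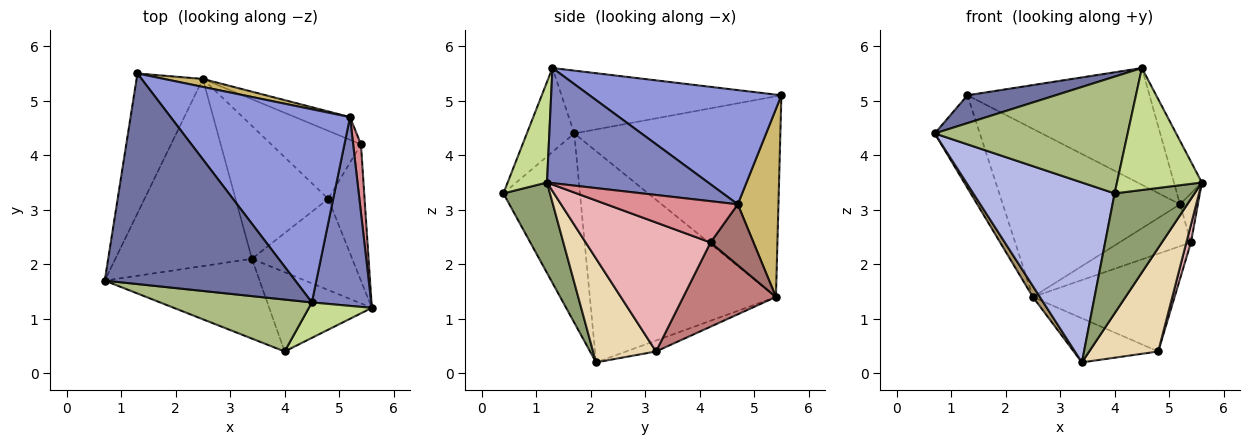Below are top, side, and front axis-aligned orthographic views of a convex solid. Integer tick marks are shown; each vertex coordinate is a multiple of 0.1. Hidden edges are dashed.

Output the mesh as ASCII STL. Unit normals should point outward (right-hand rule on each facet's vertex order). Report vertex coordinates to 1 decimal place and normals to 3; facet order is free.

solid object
 facet normal -0.311 -0.125 0.942
  outer loop
   vertex 4.5 1.3 5.6
   vertex 1.3 5.5 5.1
   vertex 0.7 1.7 4.4
  endloop
 endfacet
 facet normal 0.878 0.152 0.453
  outer loop
   vertex 4.5 1.3 5.6
   vertex 5.6 1.2 3.5
   vertex 5.2 4.7 3.1
  endloop
 endfacet
 facet normal 0.479 0.454 0.752
  outer loop
   vertex 4.5 1.3 5.6
   vertex 5.2 4.7 3.1
   vertex 1.3 5.5 5.1
  endloop
 endfacet
 facet normal -0.444 -0.819 -0.363
  outer loop
   vertex 4.0 0.4 3.3
   vertex 0.7 1.7 4.4
   vertex 3.4 2.1 0.2
  endloop
 endfacet
 facet normal 0.437 -0.750 -0.496
  outer loop
   vertex 4.0 0.4 3.3
   vertex 3.4 2.1 0.2
   vertex 5.6 1.2 3.5
  endloop
 endfacet
 facet normal -0.219 -0.892 0.396
  outer loop
   vertex 4.0 0.4 3.3
   vertex 4.5 1.3 5.6
   vertex 0.7 1.7 4.4
  endloop
 endfacet
 facet normal 0.407 -0.877 0.255
  outer loop
   vertex 4.0 0.4 3.3
   vertex 5.6 1.2 3.5
   vertex 4.5 1.3 5.6
  endloop
 endfacet
 facet normal -0.930 0.203 -0.307
  outer loop
   vertex 2.5 5.4 1.4
   vertex 0.7 1.7 4.4
   vertex 1.3 5.5 5.1
  endloop
 endfacet
 facet normal -0.839 -0.032 -0.543
  outer loop
   vertex 2.5 5.4 1.4
   vertex 3.4 2.1 0.2
   vertex 0.7 1.7 4.4
  endloop
 endfacet
 facet normal 0.223 0.974 0.046
  outer loop
   vertex 2.5 5.4 1.4
   vertex 1.3 5.5 5.1
   vertex 5.2 4.7 3.1
  endloop
 endfacet
 facet normal -0.111 0.313 -0.943
  outer loop
   vertex 4.8 3.2 0.4
   vertex 3.4 2.1 0.2
   vertex 2.5 5.4 1.4
  endloop
 endfacet
 facet normal 0.565 -0.619 -0.545
  outer loop
   vertex 4.8 3.2 0.4
   vertex 5.6 1.2 3.5
   vertex 3.4 2.1 0.2
  endloop
 endfacet
 facet normal 0.467 0.777 -0.422
  outer loop
   vertex 5.4 4.2 2.4
   vertex 2.5 5.4 1.4
   vertex 5.2 4.7 3.1
  endloop
 endfacet
 facet normal 0.473 0.723 -0.503
  outer loop
   vertex 5.4 4.2 2.4
   vertex 4.8 3.2 0.4
   vertex 2.5 5.4 1.4
  endloop
 endfacet
 facet normal 0.974 0.132 0.184
  outer loop
   vertex 5.4 4.2 2.4
   vertex 5.2 4.7 3.1
   vertex 5.6 1.2 3.5
  endloop
 endfacet
 facet normal 0.962 -0.035 -0.271
  outer loop
   vertex 5.4 4.2 2.4
   vertex 5.6 1.2 3.5
   vertex 4.8 3.2 0.4
  endloop
 endfacet
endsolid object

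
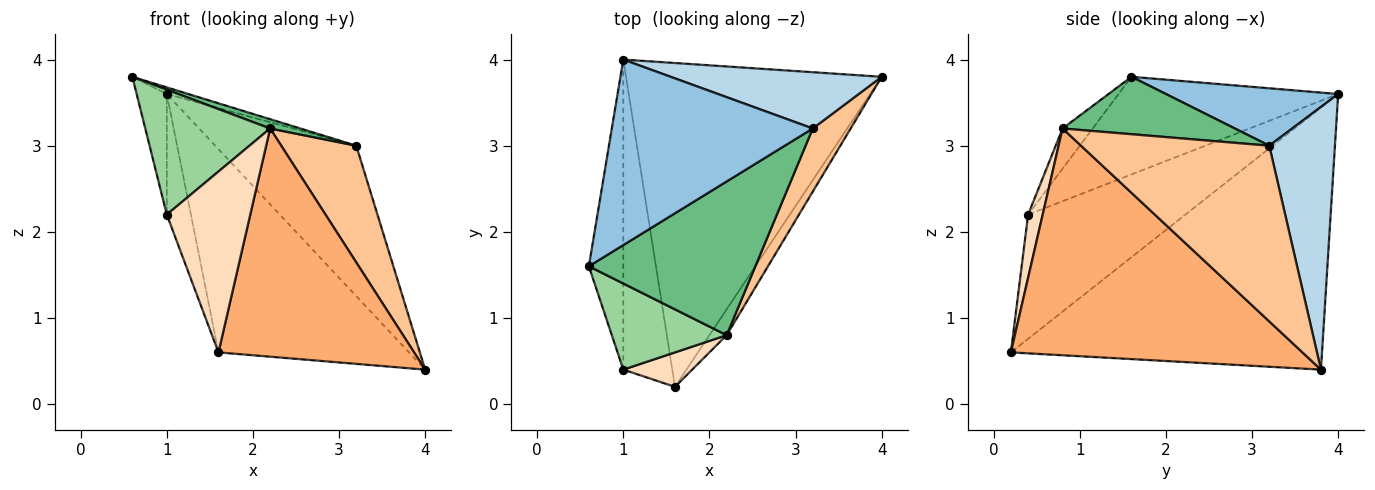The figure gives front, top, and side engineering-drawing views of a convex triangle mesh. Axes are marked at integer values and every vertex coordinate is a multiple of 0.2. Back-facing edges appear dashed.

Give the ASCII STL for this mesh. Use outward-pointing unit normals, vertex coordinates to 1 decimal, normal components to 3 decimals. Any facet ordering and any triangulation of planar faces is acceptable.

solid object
 facet normal -0.656 0.401 -0.640
  outer loop
   vertex 1.6 0.2 0.6
   vertex 1.0 4.0 3.6
   vertex 4.0 3.8 0.4
  endloop
 endfacet
 facet normal 0.275 0.034 0.961
  outer loop
   vertex 3.2 3.2 3.0
   vertex 1.0 4.0 3.6
   vertex 0.6 1.6 3.8
  endloop
 endfacet
 facet normal 0.400 0.859 0.321
  outer loop
   vertex 3.2 3.2 3.0
   vertex 4.0 3.8 0.4
   vertex 1.0 4.0 3.6
  endloop
 endfacet
 facet normal -0.935 0.128 -0.330
  outer loop
   vertex 1.0 0.4 2.2
   vertex 0.6 1.6 3.8
   vertex 1.0 4.0 3.6
  endloop
 endfacet
 facet normal -0.921 0.141 -0.363
  outer loop
   vertex 1.0 0.4 2.2
   vertex 1.0 4.0 3.6
   vertex 1.6 0.2 0.6
  endloop
 endfacet
 facet normal 0.829 -0.556 -0.063
  outer loop
   vertex 2.2 0.8 3.2
   vertex 1.6 0.2 0.6
   vertex 4.0 3.8 0.4
  endloop
 endfacet
 facet normal 0.911 -0.363 0.196
  outer loop
   vertex 2.2 0.8 3.2
   vertex 4.0 3.8 0.4
   vertex 3.2 3.2 3.0
  endloop
 endfacet
 facet normal 0.169 -0.968 0.184
  outer loop
   vertex 2.2 0.8 3.2
   vertex 1.0 0.4 2.2
   vertex 1.6 0.2 0.6
  endloop
 endfacet
 facet normal 0.325 -0.057 0.944
  outer loop
   vertex 2.2 0.8 3.2
   vertex 3.2 3.2 3.0
   vertex 0.6 1.6 3.8
  endloop
 endfacet
 facet normal -0.195 -0.807 0.557
  outer loop
   vertex 2.2 0.8 3.2
   vertex 0.6 1.6 3.8
   vertex 1.0 0.4 2.2
  endloop
 endfacet
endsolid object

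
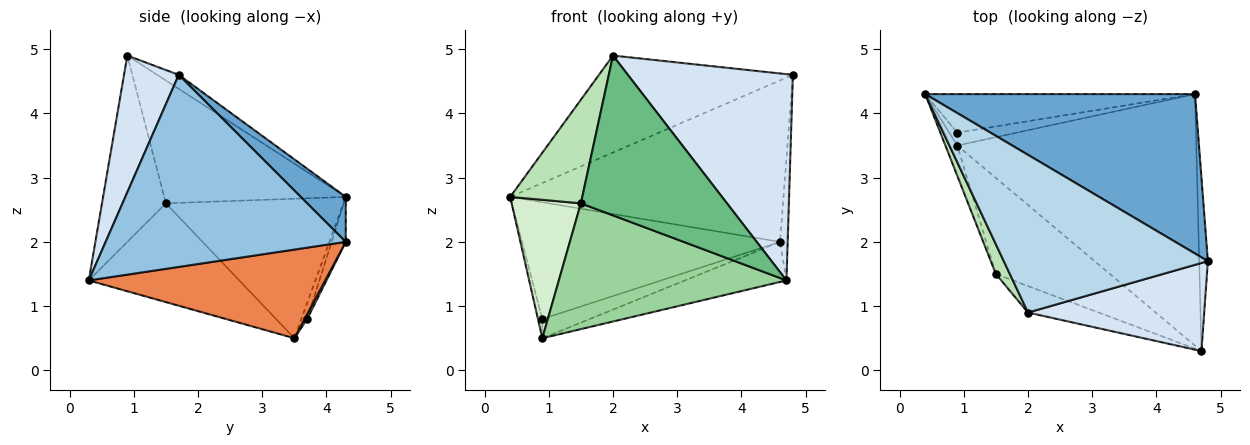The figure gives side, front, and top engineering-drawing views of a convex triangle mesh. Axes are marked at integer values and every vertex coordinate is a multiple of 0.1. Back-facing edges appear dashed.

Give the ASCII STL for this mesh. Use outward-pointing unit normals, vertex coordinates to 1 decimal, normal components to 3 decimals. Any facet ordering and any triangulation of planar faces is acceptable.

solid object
 facet normal 0.116 0.707 0.698
  outer loop
   vertex 4.6 4.3 2.0
   vertex 0.4 4.3 2.7
   vertex 4.8 1.7 4.6
  endloop
 endfacet
 facet normal 0.998 0.032 -0.045
  outer loop
   vertex 4.7 0.3 1.4
   vertex 4.6 4.3 2.0
   vertex 4.8 1.7 4.6
  endloop
 endfacet
 facet normal -0.058 0.523 0.850
  outer loop
   vertex 2.0 0.9 4.9
   vertex 4.8 1.7 4.6
   vertex 0.4 4.3 2.7
  endloop
 endfacet
 facet normal 0.292 -0.880 0.376
  outer loop
   vertex 2.0 0.9 4.9
   vertex 4.7 0.3 1.4
   vertex 4.8 1.7 4.6
  endloop
 endfacet
 facet normal 0.344 0.148 -0.927
  outer loop
   vertex 0.9 3.5 0.5
   vertex 4.6 4.3 2.0
   vertex 4.7 0.3 1.4
  endloop
 endfacet
 facet normal -0.052 0.948 -0.313
  outer loop
   vertex 0.9 3.7 0.8
   vertex 0.4 4.3 2.7
   vertex 4.6 4.3 2.0
  endloop
 endfacet
 facet normal -0.743 0.557 -0.371
  outer loop
   vertex 0.9 3.7 0.8
   vertex 0.9 3.5 0.5
   vertex 0.4 4.3 2.7
  endloop
 endfacet
 facet normal 0.045 0.831 -0.554
  outer loop
   vertex 0.9 3.7 0.8
   vertex 4.6 4.3 2.0
   vertex 0.9 3.5 0.5
  endloop
 endfacet
 facet normal -0.396 -0.906 -0.150
  outer loop
   vertex 1.5 1.5 2.6
   vertex 4.7 0.3 1.4
   vertex 2.0 0.9 4.9
  endloop
 endfacet
 facet normal -0.465 -0.704 -0.537
  outer loop
   vertex 1.5 1.5 2.6
   vertex 0.9 3.5 0.5
   vertex 4.7 0.3 1.4
  endloop
 endfacet
 facet normal -0.924 -0.367 0.105
  outer loop
   vertex 1.5 1.5 2.6
   vertex 2.0 0.9 4.9
   vertex 0.4 4.3 2.7
  endloop
 endfacet
 facet normal -0.929 -0.362 -0.079
  outer loop
   vertex 1.5 1.5 2.6
   vertex 0.4 4.3 2.7
   vertex 0.9 3.5 0.5
  endloop
 endfacet
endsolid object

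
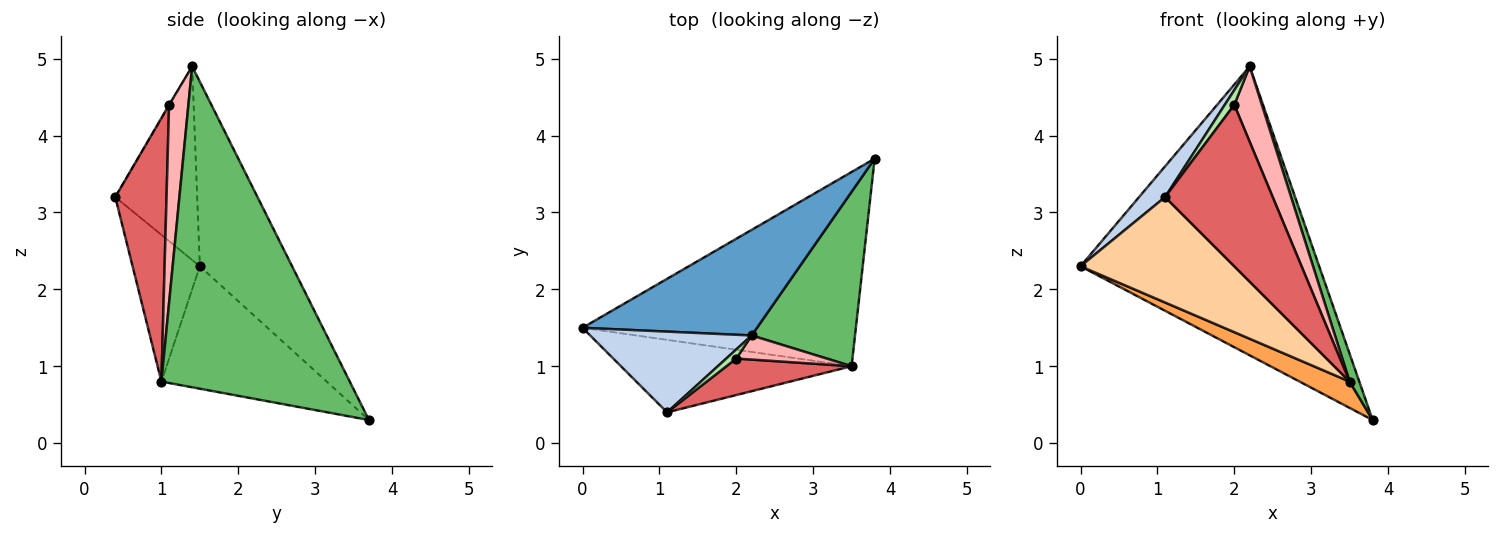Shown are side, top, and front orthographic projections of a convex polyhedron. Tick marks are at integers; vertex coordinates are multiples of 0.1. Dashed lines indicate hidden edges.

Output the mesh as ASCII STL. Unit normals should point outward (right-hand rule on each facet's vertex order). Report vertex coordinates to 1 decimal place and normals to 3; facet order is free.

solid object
 facet normal -0.341 0.883 0.323
  outer loop
   vertex 2.2 1.4 4.9
   vertex 3.8 3.7 0.3
   vertex 0.0 1.5 2.3
  endloop
 endfacet
 facet normal -0.746 -0.237 0.622
  outer loop
   vertex 2.2 1.4 4.9
   vertex 0.0 1.5 2.3
   vertex 1.1 0.4 3.2
  endloop
 endfacet
 facet normal -0.406 -0.123 -0.906
  outer loop
   vertex 3.5 1.0 0.8
   vertex 0.0 1.5 2.3
   vertex 3.8 3.7 0.3
  endloop
 endfacet
 facet normal -0.339 -0.775 -0.533
  outer loop
   vertex 3.5 1.0 0.8
   vertex 1.1 0.4 3.2
   vertex 0.0 1.5 2.3
  endloop
 endfacet
 facet normal 0.951 -0.049 0.306
  outer loop
   vertex 3.5 1.0 0.8
   vertex 3.8 3.7 0.3
   vertex 2.2 1.4 4.9
  endloop
 endfacet
 facet normal -0.040 -0.850 0.526
  outer loop
   vertex 2.0 1.1 4.4
   vertex 2.2 1.4 4.9
   vertex 1.1 0.4 3.2
  endloop
 endfacet
 facet normal 0.421 -0.885 0.200
  outer loop
   vertex 2.0 1.1 4.4
   vertex 1.1 0.4 3.2
   vertex 3.5 1.0 0.8
  endloop
 endfacet
 facet normal 0.555 -0.792 0.253
  outer loop
   vertex 2.0 1.1 4.4
   vertex 3.5 1.0 0.8
   vertex 2.2 1.4 4.9
  endloop
 endfacet
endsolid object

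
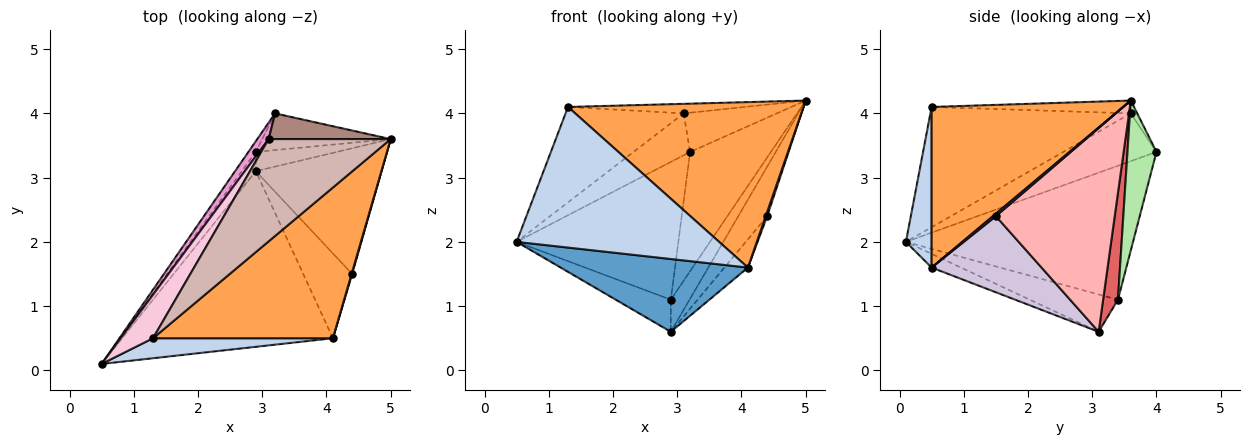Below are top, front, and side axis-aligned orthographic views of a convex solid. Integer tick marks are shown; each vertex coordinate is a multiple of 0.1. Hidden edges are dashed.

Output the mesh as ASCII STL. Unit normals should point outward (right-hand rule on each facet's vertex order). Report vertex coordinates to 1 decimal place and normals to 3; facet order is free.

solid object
 facet normal -0.060 -0.382 -0.922
  outer loop
   vertex 4.1 0.5 1.6
   vertex 0.5 0.1 2.0
   vertex 2.9 3.1 0.6
  endloop
 endfacet
 facet normal 0.125 -0.982 0.140
  outer loop
   vertex 1.3 0.5 4.1
   vertex 0.5 0.1 2.0
   vertex 4.1 0.5 1.6
  endloop
 endfacet
 facet normal 0.515 -0.634 0.577
  outer loop
   vertex 1.3 0.5 4.1
   vertex 4.1 0.5 1.6
   vertex 5.0 3.6 4.2
  endloop
 endfacet
 facet normal -0.814 0.580 -0.045
  outer loop
   vertex 2.9 3.4 1.1
   vertex 0.5 0.1 2.0
   vertex 3.2 4.0 3.4
  endloop
 endfacet
 facet normal -0.808 0.505 -0.303
  outer loop
   vertex 2.9 3.4 1.1
   vertex 2.9 3.1 0.6
   vertex 0.5 0.1 2.0
  endloop
 endfacet
 facet normal 0.325 0.904 -0.278
  outer loop
   vertex 2.9 3.4 1.1
   vertex 3.2 4.0 3.4
   vertex 5.0 3.6 4.2
  endloop
 endfacet
 facet normal 0.561 0.710 -0.426
  outer loop
   vertex 2.9 3.4 1.1
   vertex 5.0 3.6 4.2
   vertex 2.9 3.1 0.6
  endloop
 endfacet
 facet normal 0.833 0.203 -0.514
  outer loop
   vertex 4.4 1.5 2.4
   vertex 2.9 3.1 0.6
   vertex 5.0 3.6 4.2
  endloop
 endfacet
 facet normal 0.873 -0.436 0.218
  outer loop
   vertex 4.4 1.5 2.4
   vertex 5.0 3.6 4.2
   vertex 4.1 0.5 1.6
  endloop
 endfacet
 facet normal 0.828 0.177 -0.532
  outer loop
   vertex 4.4 1.5 2.4
   vertex 4.1 0.5 1.6
   vertex 2.9 3.1 0.6
  endloop
 endfacet
 facet normal -0.058 0.835 0.547
  outer loop
   vertex 3.1 3.6 4.0
   vertex 5.0 3.6 4.2
   vertex 3.2 4.0 3.4
  endloop
 endfacet
 facet normal -0.104 0.092 0.990
  outer loop
   vertex 3.1 3.6 4.0
   vertex 1.3 0.5 4.1
   vertex 5.0 3.6 4.2
  endloop
 endfacet
 facet normal -0.838 0.508 0.199
  outer loop
   vertex 3.1 3.6 4.0
   vertex 3.2 4.0 3.4
   vertex 0.5 0.1 2.0
  endloop
 endfacet
 facet normal -0.839 0.495 0.226
  outer loop
   vertex 3.1 3.6 4.0
   vertex 0.5 0.1 2.0
   vertex 1.3 0.5 4.1
  endloop
 endfacet
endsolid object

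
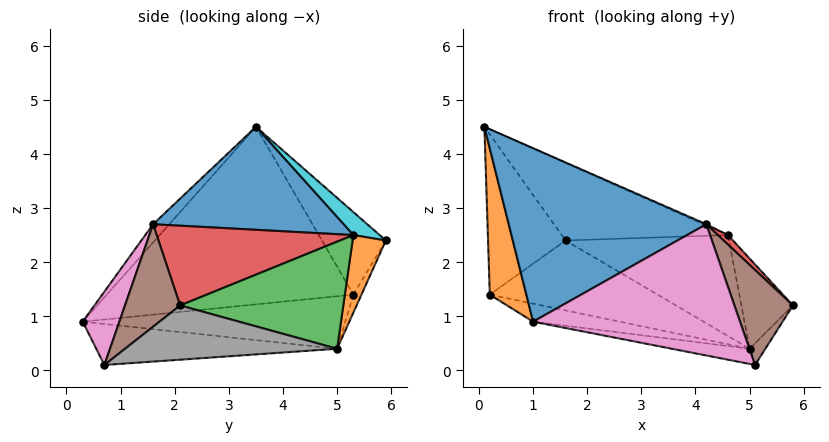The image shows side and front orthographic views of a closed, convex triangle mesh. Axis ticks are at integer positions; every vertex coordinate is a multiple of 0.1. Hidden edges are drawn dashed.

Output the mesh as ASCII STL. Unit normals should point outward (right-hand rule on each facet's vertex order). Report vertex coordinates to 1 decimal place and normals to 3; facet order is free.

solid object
 facet normal -0.062 -0.754 0.654
  outer loop
   vertex 4.2 1.6 2.7
   vertex 0.1 3.5 4.5
   vertex 1.0 0.3 0.9
  endloop
 endfacet
 facet normal -0.982 -0.146 -0.116
  outer loop
   vertex 0.2 5.3 1.4
   vertex 1.0 0.3 0.9
   vertex 0.1 3.5 4.5
  endloop
 endfacet
 facet normal -0.585 0.710 0.393
  outer loop
   vertex 0.2 5.3 1.4
   vertex 0.1 3.5 4.5
   vertex 1.6 5.9 2.4
  endloop
 endfacet
 facet normal -0.200 0.066 -0.978
  outer loop
   vertex 0.2 5.3 1.4
   vertex 5.0 5.0 0.4
   vertex 1.0 0.3 0.9
  endloop
 endfacet
 facet normal -0.043 0.882 -0.469
  outer loop
   vertex 0.2 5.3 1.4
   vertex 1.6 5.9 2.4
   vertex 5.0 5.0 0.4
  endloop
 endfacet
 facet normal 0.616 -0.653 0.440
  outer loop
   vertex 5.1 0.7 0.1
   vertex 5.8 2.1 1.2
   vertex 4.2 1.6 2.7
  endloop
 endfacet
 facet normal 0.162 -0.914 0.372
  outer loop
   vertex 5.1 0.7 0.1
   vertex 4.2 1.6 2.7
   vertex 1.0 0.3 0.9
  endloop
 endfacet
 facet normal 0.806 0.060 -0.589
  outer loop
   vertex 5.1 0.7 0.1
   vertex 5.0 5.0 0.4
   vertex 5.8 2.1 1.2
  endloop
 endfacet
 facet normal -0.197 0.064 -0.978
  outer loop
   vertex 5.1 0.7 0.1
   vertex 1.0 0.3 0.9
   vertex 5.0 5.0 0.4
  endloop
 endfacet
 facet normal 0.098 0.620 0.779
  outer loop
   vertex 4.6 5.3 2.5
   vertex 1.6 5.9 2.4
   vertex 0.1 3.5 4.5
  endloop
 endfacet
 facet normal 0.404 0.006 0.915
  outer loop
   vertex 4.6 5.3 2.5
   vertex 0.1 3.5 4.5
   vertex 4.2 1.6 2.7
  endloop
 endfacet
 facet normal 0.198 0.975 -0.101
  outer loop
   vertex 4.6 5.3 2.5
   vertex 5.0 5.0 0.4
   vertex 1.6 5.9 2.4
  endloop
 endfacet
 facet normal 0.945 0.298 0.137
  outer loop
   vertex 4.6 5.3 2.5
   vertex 5.8 2.1 1.2
   vertex 5.0 5.0 0.4
  endloop
 endfacet
 facet normal 0.689 -0.035 0.724
  outer loop
   vertex 4.6 5.3 2.5
   vertex 4.2 1.6 2.7
   vertex 5.8 2.1 1.2
  endloop
 endfacet
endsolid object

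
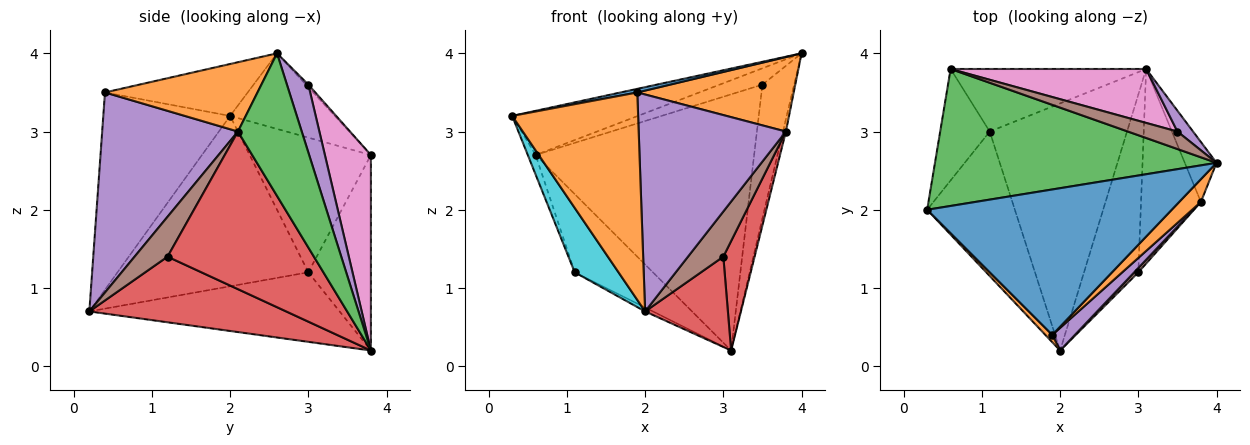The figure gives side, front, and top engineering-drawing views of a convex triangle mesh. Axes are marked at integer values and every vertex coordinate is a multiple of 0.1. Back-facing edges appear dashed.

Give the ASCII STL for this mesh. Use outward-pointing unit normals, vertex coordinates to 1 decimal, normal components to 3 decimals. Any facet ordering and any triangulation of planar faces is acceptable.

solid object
 facet normal -0.208 -0.024 0.978
  outer loop
   vertex 1.9 0.4 3.5
   vertex 4.0 2.6 4.0
   vertex 0.3 2.0 3.2
  endloop
 endfacet
 facet normal -0.709 -0.705 0.025
  outer loop
   vertex 1.9 0.4 3.5
   vertex 0.3 2.0 3.2
   vertex 2.0 0.2 0.7
  endloop
 endfacet
 facet normal -0.248 0.297 0.922
  outer loop
   vertex 0.6 3.8 2.7
   vertex 0.3 2.0 3.2
   vertex 4.0 2.6 4.0
  endloop
 endfacet
 facet normal 0.733 -0.308 -0.607
  outer loop
   vertex 3.0 1.2 1.4
   vertex 2.0 0.2 0.7
   vertex 3.1 3.8 0.2
  endloop
 endfacet
 facet normal 0.555 0.822 0.128
  outer loop
   vertex 3.5 3.0 3.6
   vertex 4.0 2.6 4.0
   vertex 3.1 3.8 0.2
  endloop
 endfacet
 facet normal -0.038 0.682 0.730
  outer loop
   vertex 3.5 3.0 3.6
   vertex 0.6 3.8 2.7
   vertex 4.0 2.6 4.0
  endloop
 endfacet
 facet normal 0.202 0.958 0.202
  outer loop
   vertex 3.5 3.0 3.6
   vertex 3.1 3.8 0.2
   vertex 0.6 3.8 2.7
  endloop
 endfacet
 facet normal -0.452 0.014 -0.892
  outer loop
   vertex 1.1 3.0 1.2
   vertex 3.1 3.8 0.2
   vertex 2.0 0.2 0.7
  endloop
 endfacet
 facet normal -0.530 0.662 -0.530
  outer loop
   vertex 1.1 3.0 1.2
   vertex 0.6 3.8 2.7
   vertex 3.1 3.8 0.2
  endloop
 endfacet
 facet normal -0.871 -0.200 -0.448
  outer loop
   vertex 1.1 3.0 1.2
   vertex 2.0 0.2 0.7
   vertex 0.3 2.0 3.2
  endloop
 endfacet
 facet normal -0.937 0.060 -0.345
  outer loop
   vertex 1.1 3.0 1.2
   vertex 0.3 2.0 3.2
   vertex 0.6 3.8 2.7
  endloop
 endfacet
 facet normal 0.682 -0.700 0.213
  outer loop
   vertex 3.8 2.1 3.0
   vertex 4.0 2.6 4.0
   vertex 1.9 0.4 3.5
  endloop
 endfacet
 facet normal 0.975 0.044 -0.217
  outer loop
   vertex 3.8 2.1 3.0
   vertex 3.1 3.8 0.2
   vertex 4.0 2.6 4.0
  endloop
 endfacet
 facet normal 0.917 -0.196 -0.348
  outer loop
   vertex 3.8 2.1 3.0
   vertex 3.0 1.2 1.4
   vertex 3.1 3.8 0.2
  endloop
 endfacet
 facet normal 0.676 -0.733 0.076
  outer loop
   vertex 3.8 2.1 3.0
   vertex 1.9 0.4 3.5
   vertex 2.0 0.2 0.7
  endloop
 endfacet
 facet normal 0.680 -0.729 0.070
  outer loop
   vertex 3.8 2.1 3.0
   vertex 2.0 0.2 0.7
   vertex 3.0 1.2 1.4
  endloop
 endfacet
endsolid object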